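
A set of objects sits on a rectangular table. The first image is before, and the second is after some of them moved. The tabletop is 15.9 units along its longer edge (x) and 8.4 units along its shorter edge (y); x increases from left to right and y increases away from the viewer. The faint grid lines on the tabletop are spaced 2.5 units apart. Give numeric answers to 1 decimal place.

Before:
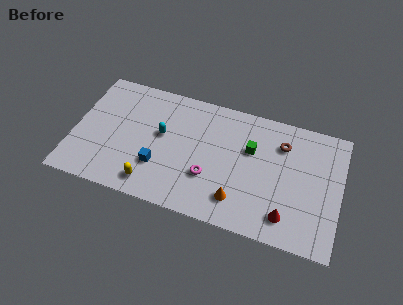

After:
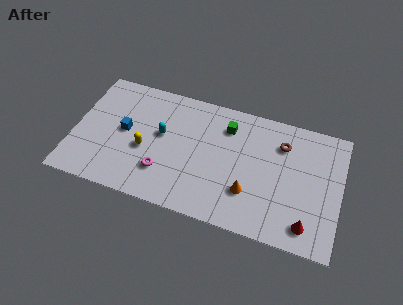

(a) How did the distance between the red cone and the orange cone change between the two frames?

+0.8

The distance was about 2.9 in the first image and 3.7 in the second, so they moved 0.8 units further apart.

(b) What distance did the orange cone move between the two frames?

0.9

From (10.0, 1.8) to (10.6, 2.5), the orange cone covered √(0.6² + 0.7²) ≈ 0.9 units.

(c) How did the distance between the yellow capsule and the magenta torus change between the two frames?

-1.9

They were about 3.6 units apart before and 1.7 after — 1.9 units closer together.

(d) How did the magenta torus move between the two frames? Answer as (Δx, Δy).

(-2.7, -0.5)

From the two frames, the magenta torus sits at roughly (8.2, 2.8) before and (5.5, 2.3) after.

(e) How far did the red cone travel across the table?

1.2

The red cone moved from about (12.9, 1.6) to (14.1, 1.4), a distance of √(1.2² + 0.2²) ≈ 1.2.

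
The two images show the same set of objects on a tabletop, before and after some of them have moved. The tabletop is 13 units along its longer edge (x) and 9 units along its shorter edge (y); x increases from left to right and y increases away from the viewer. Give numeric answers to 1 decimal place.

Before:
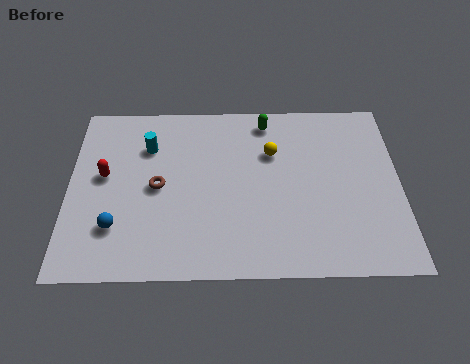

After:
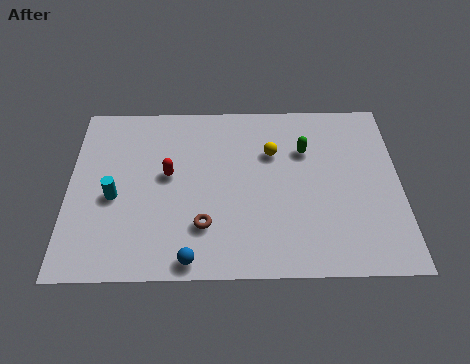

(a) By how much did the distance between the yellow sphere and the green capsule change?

-0.4

The distance was about 1.7 in the first image and 1.3 in the second, so they moved 0.4 units closer together.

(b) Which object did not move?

the yellow sphere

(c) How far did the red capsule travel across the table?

2.5

The red capsule was near (1.4, 5.0) before and (3.9, 5.0) after, so it travelled √(2.5² + 0.0²) ≈ 2.5 units.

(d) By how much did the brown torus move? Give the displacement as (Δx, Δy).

(1.8, -2.0)

The brown torus started near (3.5, 4.4) and ended near (5.3, 2.4).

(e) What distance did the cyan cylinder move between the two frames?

2.9

From (3.1, 6.5) to (1.8, 3.9), the cyan cylinder covered √(1.3² + 2.6²) ≈ 2.9 units.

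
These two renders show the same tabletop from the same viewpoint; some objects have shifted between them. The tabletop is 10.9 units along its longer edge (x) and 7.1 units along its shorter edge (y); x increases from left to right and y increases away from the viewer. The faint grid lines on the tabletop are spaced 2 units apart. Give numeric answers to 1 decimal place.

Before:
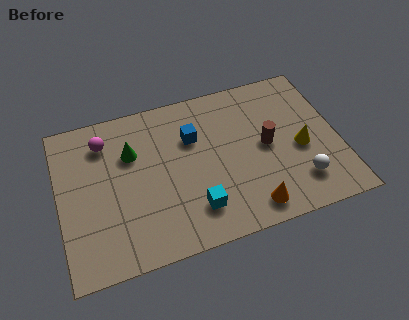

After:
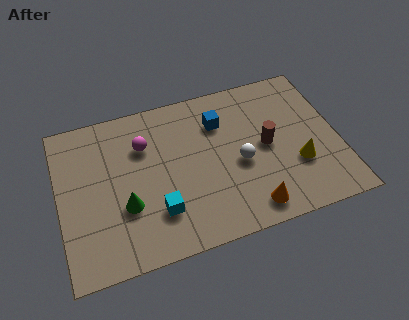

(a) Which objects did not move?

the orange cone and the brown cylinder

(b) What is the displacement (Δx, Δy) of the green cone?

(-0.4, -2.3)

The green cone started near (2.9, 4.8) and ended near (2.5, 2.5).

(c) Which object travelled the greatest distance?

the white sphere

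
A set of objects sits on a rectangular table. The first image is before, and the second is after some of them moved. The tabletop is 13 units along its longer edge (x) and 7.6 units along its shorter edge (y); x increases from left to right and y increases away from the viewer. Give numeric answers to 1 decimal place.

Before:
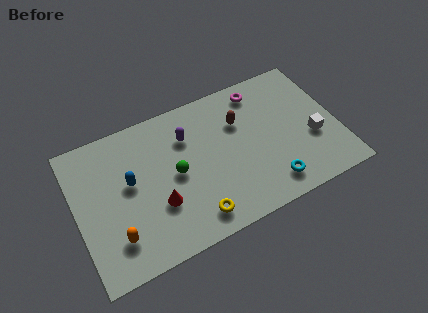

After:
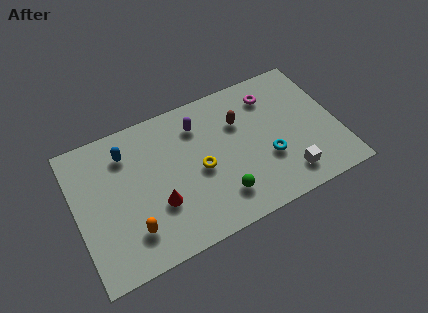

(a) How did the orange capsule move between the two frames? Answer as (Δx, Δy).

(0.8, 0.0)

The orange capsule started near (1.7, 1.8) and ended near (2.5, 1.8).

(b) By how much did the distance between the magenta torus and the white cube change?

+0.4

The distance was about 4.2 in the first image and 4.6 in the second, so they moved 0.4 units further apart.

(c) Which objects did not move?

the red cone and the brown capsule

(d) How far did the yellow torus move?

2.4

The yellow torus moved from about (5.5, 1.2) to (6.1, 3.5), a distance of √(0.6² + 2.3²) ≈ 2.4.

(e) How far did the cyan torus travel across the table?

1.4

From (9.3, 1.3) to (9.4, 2.7), the cyan torus covered √(0.1² + 1.4²) ≈ 1.4 units.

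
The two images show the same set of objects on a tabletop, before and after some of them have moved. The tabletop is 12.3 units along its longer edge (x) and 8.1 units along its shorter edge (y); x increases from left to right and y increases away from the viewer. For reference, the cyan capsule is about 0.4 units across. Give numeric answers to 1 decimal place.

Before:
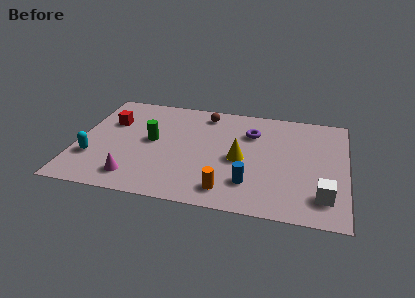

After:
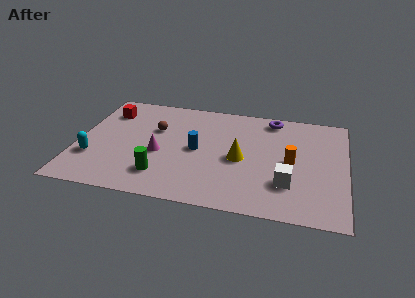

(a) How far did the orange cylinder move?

3.8

From (7.0, 1.3) to (9.8, 3.9), the orange cylinder covered √(2.8² + 2.6²) ≈ 3.8 units.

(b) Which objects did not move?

the yellow cone and the cyan capsule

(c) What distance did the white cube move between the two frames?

1.7

The white cube moved from about (11.3, 1.7) to (9.7, 2.3), a distance of √(1.6² + 0.6²) ≈ 1.7.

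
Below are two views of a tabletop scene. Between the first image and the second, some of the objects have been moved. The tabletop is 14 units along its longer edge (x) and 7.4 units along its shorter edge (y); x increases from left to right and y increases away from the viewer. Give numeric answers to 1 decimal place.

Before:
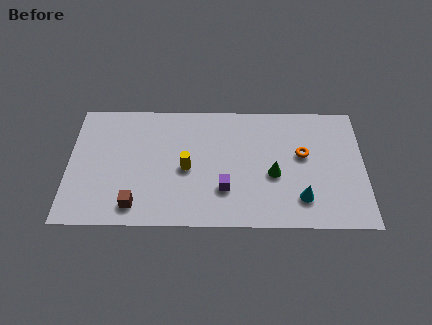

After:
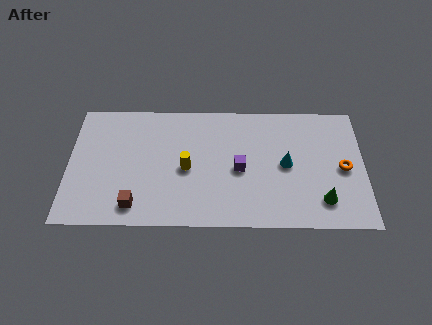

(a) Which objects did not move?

the brown cube and the yellow cylinder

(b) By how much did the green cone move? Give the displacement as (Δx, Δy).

(2.3, -1.5)

The green cone was at about (9.7, 3.1) and moved to about (12.0, 1.6).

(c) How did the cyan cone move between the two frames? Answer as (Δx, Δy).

(-0.7, 2.0)

The cyan cone was at about (11.0, 1.7) and moved to about (10.3, 3.7).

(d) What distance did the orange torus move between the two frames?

2.1

From (11.1, 4.3) to (13.0, 3.5), the orange torus covered √(1.9² + 0.8²) ≈ 2.1 units.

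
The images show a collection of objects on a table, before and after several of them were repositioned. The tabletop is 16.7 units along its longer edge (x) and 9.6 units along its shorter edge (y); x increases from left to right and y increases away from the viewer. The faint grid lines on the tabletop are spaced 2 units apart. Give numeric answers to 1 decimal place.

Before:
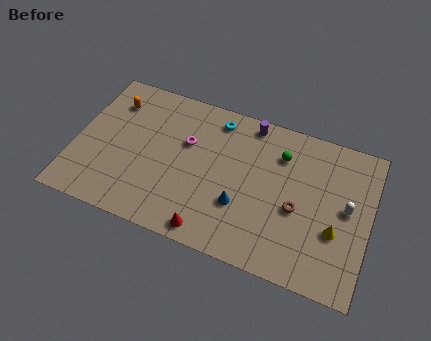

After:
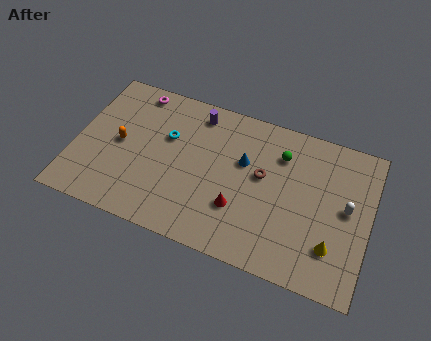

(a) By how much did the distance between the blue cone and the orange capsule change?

-1.8

They were about 8.9 units apart before and 7.1 after — 1.8 units closer together.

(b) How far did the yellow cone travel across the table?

1.0

The yellow cone moved from about (14.9, 3.5) to (14.8, 2.5), a distance of √(0.1² + 1.0²) ≈ 1.0.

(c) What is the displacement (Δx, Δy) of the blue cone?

(-0.1, 2.8)

The blue cone started near (9.6, 3.2) and ended near (9.5, 6.0).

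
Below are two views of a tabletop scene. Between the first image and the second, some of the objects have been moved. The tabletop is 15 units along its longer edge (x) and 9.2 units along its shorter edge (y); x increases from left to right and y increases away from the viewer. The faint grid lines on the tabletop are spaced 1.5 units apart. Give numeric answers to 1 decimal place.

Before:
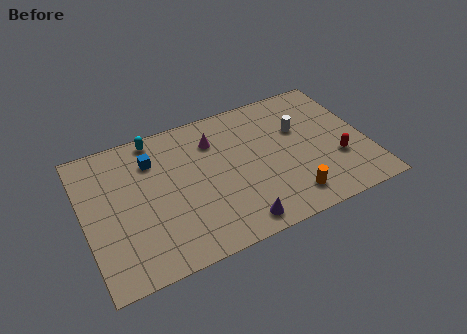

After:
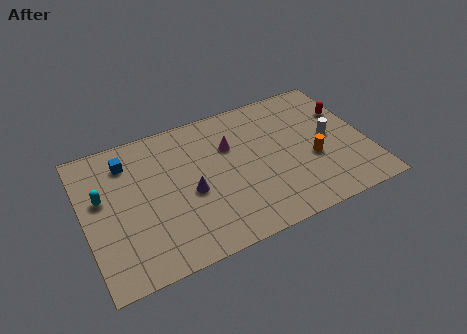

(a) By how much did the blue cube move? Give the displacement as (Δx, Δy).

(-1.3, 0.4)

The blue cube started near (3.8, 6.9) and ended near (2.5, 7.3).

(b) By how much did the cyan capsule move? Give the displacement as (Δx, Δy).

(-3.1, -2.8)

From the two frames, the cyan capsule sits at roughly (4.1, 8.3) before and (1.0, 5.5) after.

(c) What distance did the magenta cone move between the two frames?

1.1

From (7.1, 6.9) to (7.9, 6.2), the magenta cone covered √(0.8² + 0.7²) ≈ 1.1 units.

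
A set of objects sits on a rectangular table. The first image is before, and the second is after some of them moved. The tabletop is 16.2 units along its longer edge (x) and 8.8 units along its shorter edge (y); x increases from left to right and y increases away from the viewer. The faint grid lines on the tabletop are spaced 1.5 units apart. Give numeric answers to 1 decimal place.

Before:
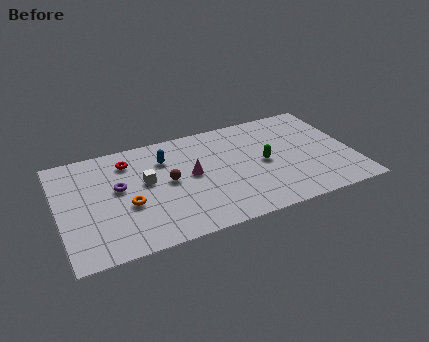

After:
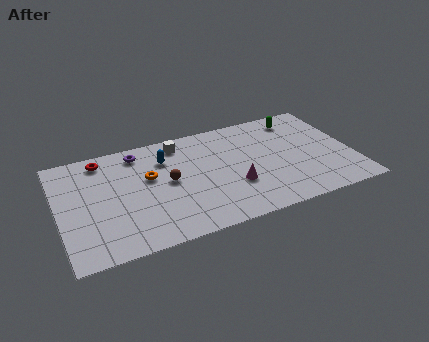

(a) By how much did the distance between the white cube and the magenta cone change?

+2.7

They were about 2.5 units apart before and 5.2 after — 2.7 units further apart.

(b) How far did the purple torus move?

2.8

From (3.3, 5.0) to (4.6, 7.5), the purple torus covered √(1.3² + 2.5²) ≈ 2.8 units.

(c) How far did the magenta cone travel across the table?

2.8

From (7.3, 4.7) to (9.5, 3.0), the magenta cone covered √(2.2² + 1.7²) ≈ 2.8 units.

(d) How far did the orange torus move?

2.2

From (3.7, 3.5) to (5.0, 5.3), the orange torus covered √(1.3² + 1.8²) ≈ 2.2 units.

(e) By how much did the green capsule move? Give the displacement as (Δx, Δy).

(2.3, 3.1)

From the two frames, the green capsule sits at roughly (11.3, 4.3) before and (13.6, 7.4) after.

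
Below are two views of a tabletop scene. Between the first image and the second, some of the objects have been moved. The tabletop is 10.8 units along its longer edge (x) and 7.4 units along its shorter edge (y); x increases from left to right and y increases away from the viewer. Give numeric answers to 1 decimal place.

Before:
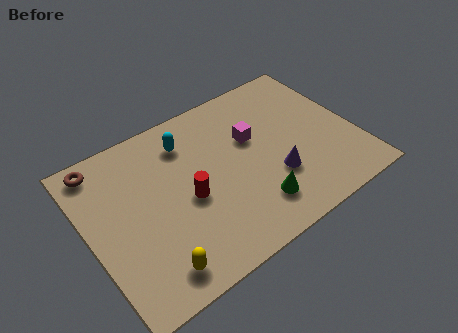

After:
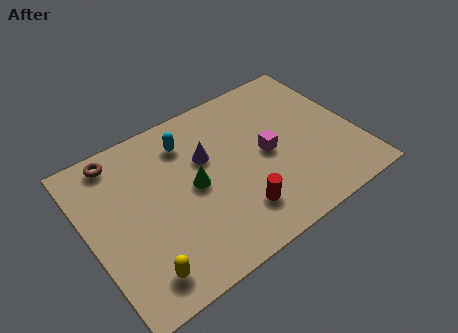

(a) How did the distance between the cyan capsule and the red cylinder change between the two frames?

+1.8

The distance was about 2.5 in the first image and 4.3 in the second, so they moved 1.8 units further apart.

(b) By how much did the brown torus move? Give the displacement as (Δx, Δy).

(0.7, 0.0)

The brown torus started near (0.9, 6.5) and ended near (1.6, 6.5).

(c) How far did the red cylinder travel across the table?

2.3

From (3.9, 3.3) to (5.6, 1.7), the red cylinder covered √(1.7² + 1.6²) ≈ 2.3 units.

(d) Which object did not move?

the cyan capsule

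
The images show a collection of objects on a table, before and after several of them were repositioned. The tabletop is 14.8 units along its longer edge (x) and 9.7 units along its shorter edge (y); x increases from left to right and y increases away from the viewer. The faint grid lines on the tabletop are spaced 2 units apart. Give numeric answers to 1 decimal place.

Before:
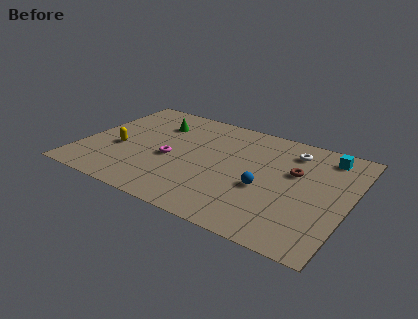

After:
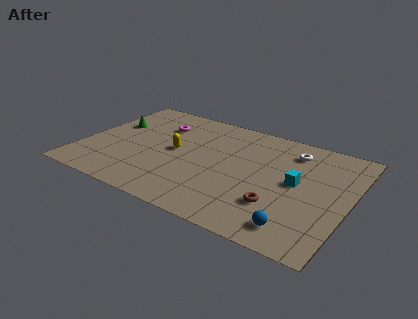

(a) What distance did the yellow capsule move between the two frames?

3.2

From (2.1, 3.9) to (5.1, 5.0), the yellow capsule covered √(3.0² + 1.1²) ≈ 3.2 units.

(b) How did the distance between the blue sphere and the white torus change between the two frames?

+2.4

The distance was about 4.0 in the first image and 6.4 in the second, so they moved 2.4 units further apart.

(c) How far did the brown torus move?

3.2

The brown torus was near (11.7, 6.0) before and (11.2, 2.8) after, so it travelled √(0.5² + 3.2²) ≈ 3.2 units.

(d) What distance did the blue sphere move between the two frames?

3.2

The blue sphere was near (10.3, 3.9) before and (12.4, 1.5) after, so it travelled √(2.1² + 2.4²) ≈ 3.2 units.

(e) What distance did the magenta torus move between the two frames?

3.1

The magenta torus moved from about (5.0, 4.2) to (3.8, 7.1), a distance of √(1.2² + 2.9²) ≈ 3.1.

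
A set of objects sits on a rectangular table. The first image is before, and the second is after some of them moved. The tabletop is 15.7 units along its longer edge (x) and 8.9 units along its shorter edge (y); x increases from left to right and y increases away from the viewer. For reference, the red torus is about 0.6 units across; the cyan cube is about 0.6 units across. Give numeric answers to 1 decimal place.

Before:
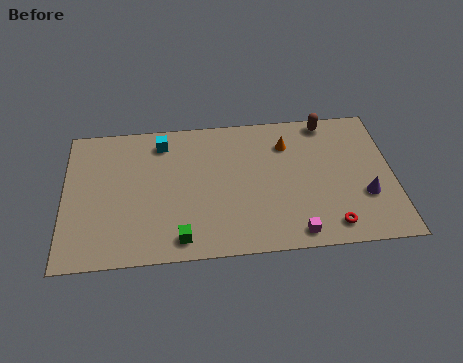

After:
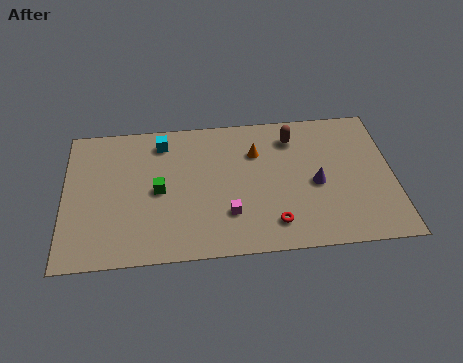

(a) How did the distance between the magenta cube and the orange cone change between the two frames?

-1.7

The distance was about 5.7 in the first image and 4.0 in the second, so they moved 1.7 units closer together.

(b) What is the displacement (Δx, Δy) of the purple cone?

(-2.3, 1.0)

The purple cone was at about (14.3, 3.0) and moved to about (12.0, 4.0).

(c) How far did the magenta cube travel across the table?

3.4

From (10.9, 1.0) to (7.8, 2.5), the magenta cube covered √(3.1² + 1.5²) ≈ 3.4 units.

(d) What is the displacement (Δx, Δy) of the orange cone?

(-1.5, -0.4)

The orange cone was at about (10.7, 6.7) and moved to about (9.2, 6.3).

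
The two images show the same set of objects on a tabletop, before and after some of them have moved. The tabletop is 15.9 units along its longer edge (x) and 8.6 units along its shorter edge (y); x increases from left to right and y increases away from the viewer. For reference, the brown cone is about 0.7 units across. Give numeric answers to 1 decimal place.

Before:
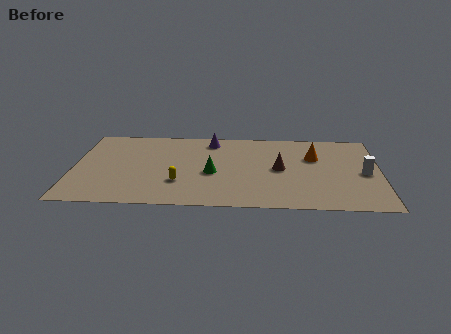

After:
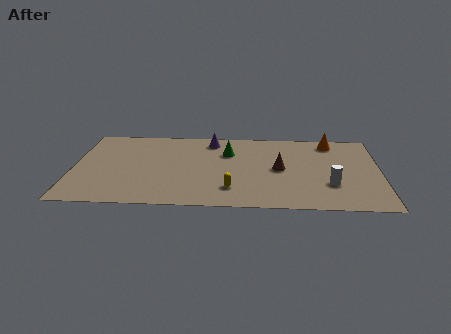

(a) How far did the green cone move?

2.4

The green cone moved from about (7.2, 3.7) to (8.0, 6.0), a distance of √(0.8² + 2.3²) ≈ 2.4.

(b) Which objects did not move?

the brown cone and the purple cone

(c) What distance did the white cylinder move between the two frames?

2.2

From (15.1, 4.0) to (13.3, 2.7), the white cylinder covered √(1.8² + 1.3²) ≈ 2.2 units.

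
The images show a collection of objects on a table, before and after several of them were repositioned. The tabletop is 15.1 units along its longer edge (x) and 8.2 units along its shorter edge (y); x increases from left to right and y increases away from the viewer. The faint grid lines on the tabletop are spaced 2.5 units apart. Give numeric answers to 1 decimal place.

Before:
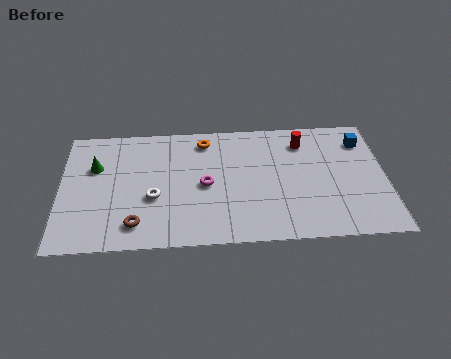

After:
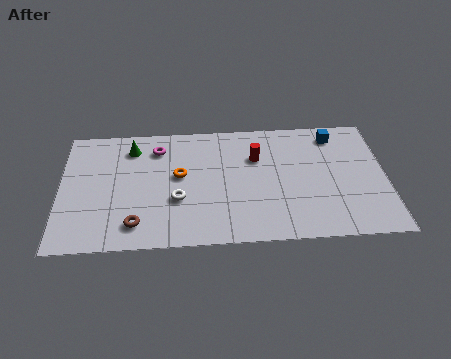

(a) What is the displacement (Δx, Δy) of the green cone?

(1.7, 1.2)

The green cone was at about (1.6, 5.4) and moved to about (3.3, 6.6).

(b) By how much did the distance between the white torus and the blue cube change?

-1.9

The distance was about 10.3 in the first image and 8.4 in the second, so they moved 1.9 units closer together.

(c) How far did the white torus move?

1.1

The white torus was near (4.3, 3.2) before and (5.4, 3.0) after, so it travelled √(1.1² + 0.2²) ≈ 1.1 units.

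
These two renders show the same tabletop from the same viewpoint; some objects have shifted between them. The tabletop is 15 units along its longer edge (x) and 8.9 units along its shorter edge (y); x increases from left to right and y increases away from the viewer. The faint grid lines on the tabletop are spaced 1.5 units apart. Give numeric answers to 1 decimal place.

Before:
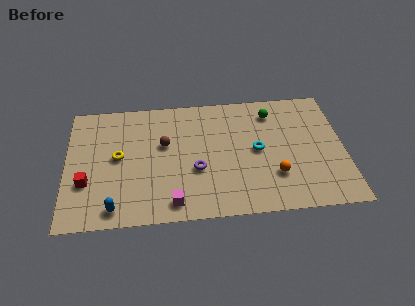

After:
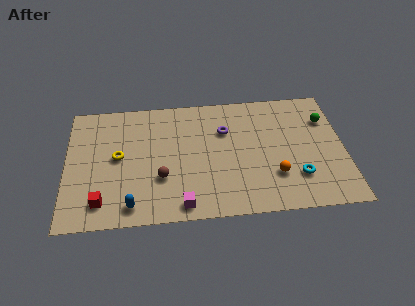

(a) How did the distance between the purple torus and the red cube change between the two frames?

+2.2

The distance was about 5.9 in the first image and 8.1 in the second, so they moved 2.2 units further apart.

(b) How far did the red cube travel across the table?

1.6

The red cube moved from about (1.1, 3.0) to (1.9, 1.6), a distance of √(0.8² + 1.4²) ≈ 1.6.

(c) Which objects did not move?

the yellow torus and the orange sphere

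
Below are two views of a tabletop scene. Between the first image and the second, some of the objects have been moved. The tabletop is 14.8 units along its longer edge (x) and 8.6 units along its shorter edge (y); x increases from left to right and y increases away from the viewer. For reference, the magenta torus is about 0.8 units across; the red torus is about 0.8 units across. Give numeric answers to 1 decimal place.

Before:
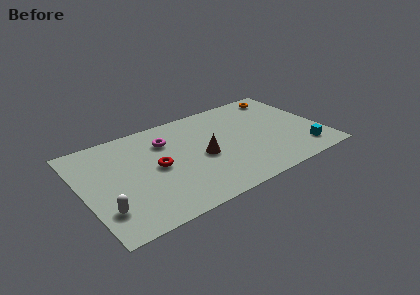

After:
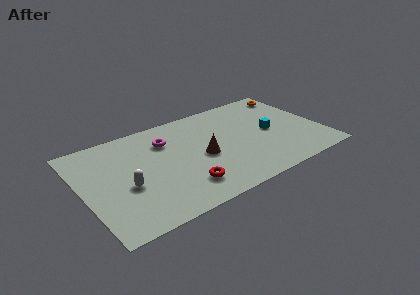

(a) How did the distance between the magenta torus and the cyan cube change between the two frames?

-2.6

They were about 9.2 units apart before and 6.6 after — 2.6 units closer together.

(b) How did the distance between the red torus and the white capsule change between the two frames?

-0.4

The distance was about 4.1 in the first image and 3.7 in the second, so they moved 0.4 units closer together.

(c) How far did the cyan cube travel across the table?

3.1

The cyan cube was near (13.3, 1.6) before and (11.7, 4.2) after, so it travelled √(1.6² + 2.6²) ≈ 3.1 units.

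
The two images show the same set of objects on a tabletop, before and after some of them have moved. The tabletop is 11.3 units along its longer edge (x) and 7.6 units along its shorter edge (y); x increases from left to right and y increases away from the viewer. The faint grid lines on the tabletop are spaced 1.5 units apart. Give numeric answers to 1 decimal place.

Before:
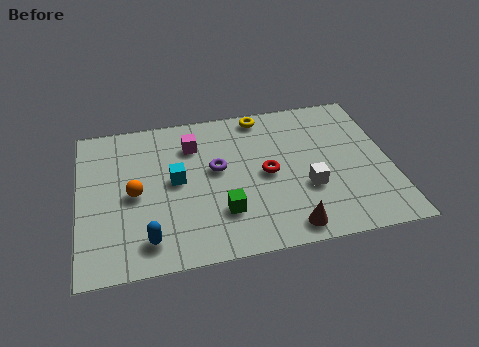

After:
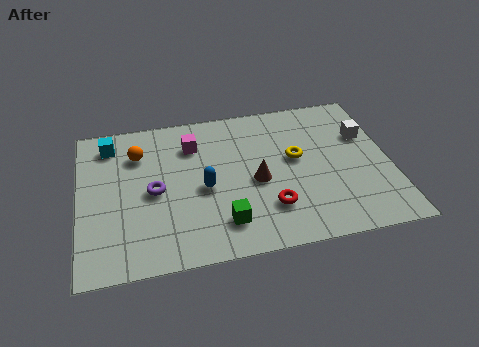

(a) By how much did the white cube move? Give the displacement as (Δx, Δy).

(2.3, 2.3)

The white cube was at about (8.2, 2.7) and moved to about (10.5, 5.0).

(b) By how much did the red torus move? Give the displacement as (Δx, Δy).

(0.0, -1.7)

The red torus was at about (6.8, 3.7) and moved to about (6.8, 2.0).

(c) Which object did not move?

the magenta cube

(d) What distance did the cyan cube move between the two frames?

3.3

From (3.5, 4.0) to (1.2, 6.3), the cyan cube covered √(2.3² + 2.3²) ≈ 3.3 units.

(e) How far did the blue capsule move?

3.0

The blue capsule moved from about (2.4, 1.3) to (4.5, 3.4), a distance of √(2.1² + 2.1²) ≈ 3.0.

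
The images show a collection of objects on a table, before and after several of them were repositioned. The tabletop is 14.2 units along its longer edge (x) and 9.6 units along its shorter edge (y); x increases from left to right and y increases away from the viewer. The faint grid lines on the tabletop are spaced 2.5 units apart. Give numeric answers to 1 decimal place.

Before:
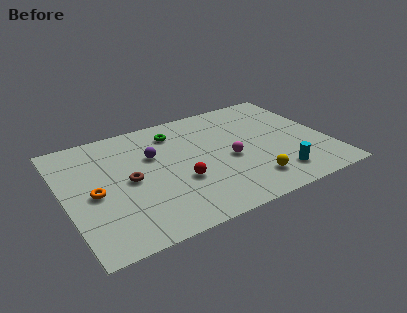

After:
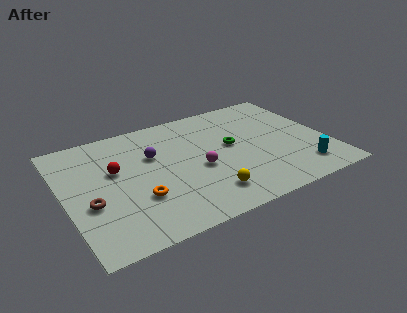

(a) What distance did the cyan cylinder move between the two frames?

1.4

The cyan cylinder was near (11.0, 1.8) before and (12.4, 1.8) after, so it travelled √(1.4² + 0.0²) ≈ 1.4 units.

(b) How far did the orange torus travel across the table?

2.6

The orange torus moved from about (1.5, 4.4) to (3.7, 3.1), a distance of √(2.2² + 1.3²) ≈ 2.6.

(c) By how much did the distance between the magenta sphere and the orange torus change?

-3.8

Before: roughly 7.3 units apart; after: 3.5. That's 3.8 units closer together.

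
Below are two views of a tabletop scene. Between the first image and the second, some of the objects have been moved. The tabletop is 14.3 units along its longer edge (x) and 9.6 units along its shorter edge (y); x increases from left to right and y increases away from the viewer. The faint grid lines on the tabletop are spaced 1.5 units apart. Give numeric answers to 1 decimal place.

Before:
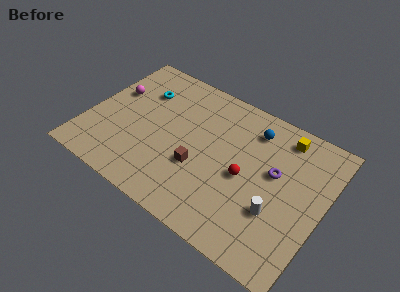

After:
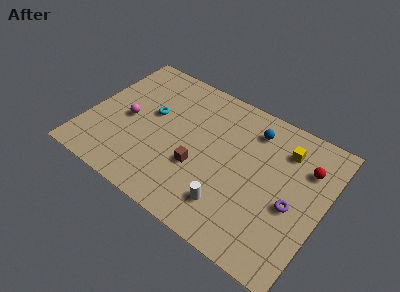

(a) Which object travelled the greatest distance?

the red sphere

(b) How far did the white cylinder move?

2.8

From (11.8, 3.2) to (9.2, 2.1), the white cylinder covered √(2.6² + 1.1²) ≈ 2.8 units.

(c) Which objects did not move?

the brown cube and the blue sphere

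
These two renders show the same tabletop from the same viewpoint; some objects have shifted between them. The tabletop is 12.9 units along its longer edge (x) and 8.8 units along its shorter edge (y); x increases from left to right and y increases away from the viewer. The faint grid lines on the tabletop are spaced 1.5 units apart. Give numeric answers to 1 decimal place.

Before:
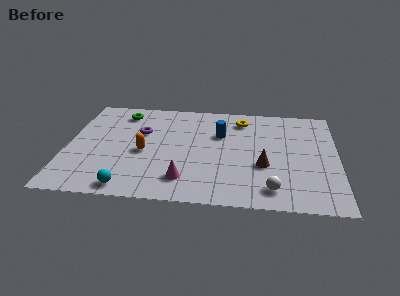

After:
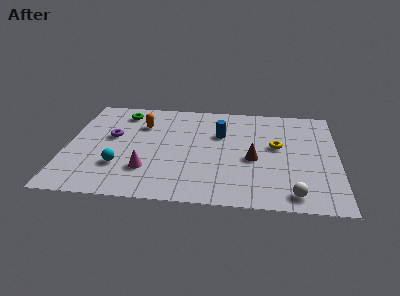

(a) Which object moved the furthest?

the yellow torus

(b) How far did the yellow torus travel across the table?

2.8

The yellow torus was near (8.3, 7.2) before and (10.0, 5.0) after, so it travelled √(1.7² + 2.2²) ≈ 2.8 units.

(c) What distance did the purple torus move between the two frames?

1.5

The purple torus was near (3.5, 5.6) before and (2.1, 5.1) after, so it travelled √(1.4² + 0.5²) ≈ 1.5 units.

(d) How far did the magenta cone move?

1.9

The magenta cone was near (5.7, 1.8) before and (3.9, 2.4) after, so it travelled √(1.8² + 0.6²) ≈ 1.9 units.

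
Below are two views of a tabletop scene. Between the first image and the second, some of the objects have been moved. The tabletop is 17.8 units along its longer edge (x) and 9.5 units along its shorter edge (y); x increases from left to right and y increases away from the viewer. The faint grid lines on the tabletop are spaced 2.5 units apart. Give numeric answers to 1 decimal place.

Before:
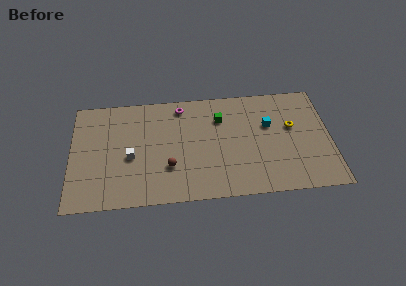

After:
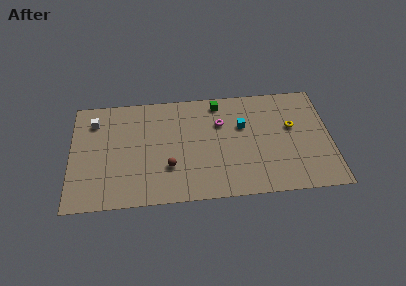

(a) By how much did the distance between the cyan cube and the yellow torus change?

+1.8

They were about 1.6 units apart before and 3.4 after — 1.8 units further apart.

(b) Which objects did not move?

the brown sphere and the yellow torus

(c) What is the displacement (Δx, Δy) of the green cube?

(-0.1, 1.4)

The green cube was at about (10.3, 6.9) and moved to about (10.2, 8.3).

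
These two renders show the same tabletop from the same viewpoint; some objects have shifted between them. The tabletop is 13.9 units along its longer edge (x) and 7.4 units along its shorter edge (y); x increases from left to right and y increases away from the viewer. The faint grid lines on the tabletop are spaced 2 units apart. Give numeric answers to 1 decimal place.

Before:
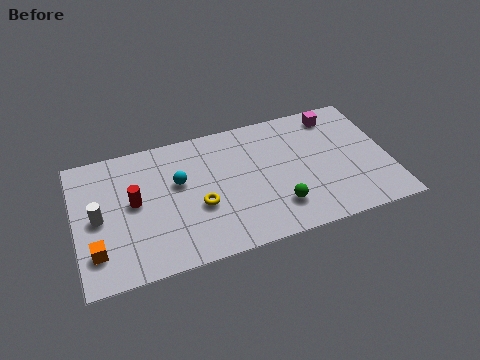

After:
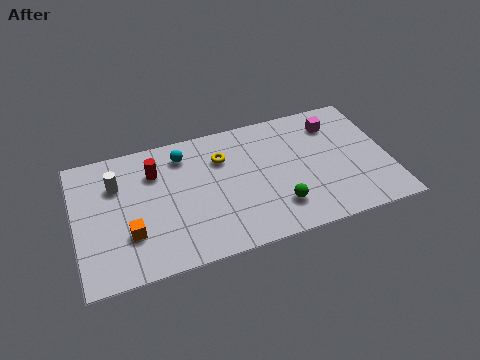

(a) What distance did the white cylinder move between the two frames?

1.8

The white cylinder was near (1.0, 3.6) before and (1.9, 5.2) after, so it travelled √(0.9² + 1.6²) ≈ 1.8 units.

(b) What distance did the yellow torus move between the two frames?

2.7

From (5.4, 2.9) to (6.6, 5.3), the yellow torus covered √(1.2² + 2.4²) ≈ 2.7 units.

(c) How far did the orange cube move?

1.6

From (0.8, 1.8) to (2.3, 2.3), the orange cube covered √(1.5² + 0.5²) ≈ 1.6 units.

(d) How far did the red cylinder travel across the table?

1.7

The red cylinder moved from about (2.6, 4.0) to (3.6, 5.4), a distance of √(1.0² + 1.4²) ≈ 1.7.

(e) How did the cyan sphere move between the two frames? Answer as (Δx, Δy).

(0.3, 1.5)

From the two frames, the cyan sphere sits at roughly (4.6, 4.5) before and (4.9, 6.0) after.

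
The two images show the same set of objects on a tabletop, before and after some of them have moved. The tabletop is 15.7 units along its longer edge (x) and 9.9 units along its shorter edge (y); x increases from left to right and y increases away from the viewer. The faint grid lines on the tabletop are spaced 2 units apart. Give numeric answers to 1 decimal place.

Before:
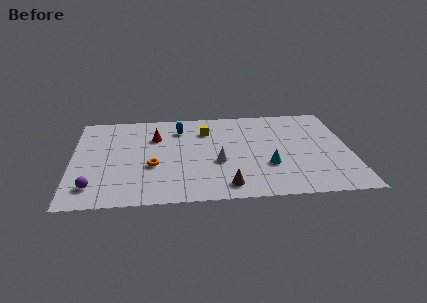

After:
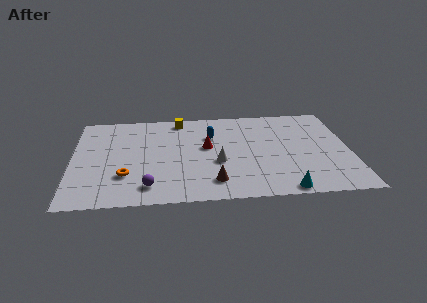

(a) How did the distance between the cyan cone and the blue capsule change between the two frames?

+0.6

Before: roughly 6.6 units apart; after: 7.2. That's 0.6 units further apart.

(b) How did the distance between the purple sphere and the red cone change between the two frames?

-1.0

Before: roughly 6.1 units apart; after: 5.1. That's 1.0 units closer together.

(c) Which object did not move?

the white cone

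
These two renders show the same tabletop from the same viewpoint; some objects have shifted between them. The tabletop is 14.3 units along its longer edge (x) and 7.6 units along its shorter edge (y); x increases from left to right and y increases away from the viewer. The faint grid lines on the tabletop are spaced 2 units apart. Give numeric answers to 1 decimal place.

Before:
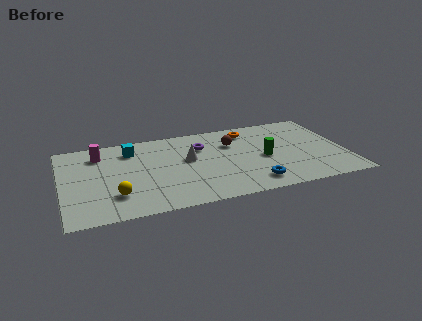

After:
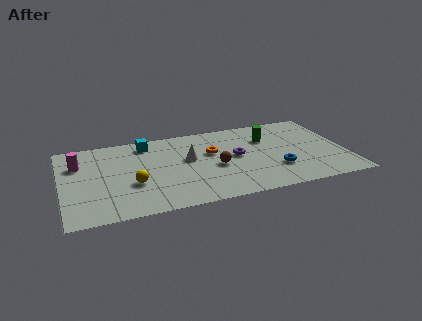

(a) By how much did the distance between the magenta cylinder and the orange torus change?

-0.9

They were about 7.6 units apart before and 6.7 after — 0.9 units closer together.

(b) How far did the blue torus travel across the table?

1.6

From (9.4, 1.3) to (10.7, 2.3), the blue torus covered √(1.3² + 1.0²) ≈ 1.6 units.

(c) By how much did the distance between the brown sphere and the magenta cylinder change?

+0.4

Before: roughly 6.7 units apart; after: 7.1. That's 0.4 units further apart.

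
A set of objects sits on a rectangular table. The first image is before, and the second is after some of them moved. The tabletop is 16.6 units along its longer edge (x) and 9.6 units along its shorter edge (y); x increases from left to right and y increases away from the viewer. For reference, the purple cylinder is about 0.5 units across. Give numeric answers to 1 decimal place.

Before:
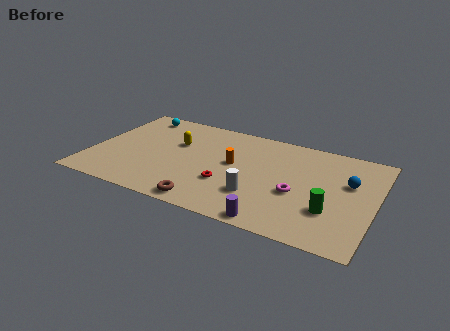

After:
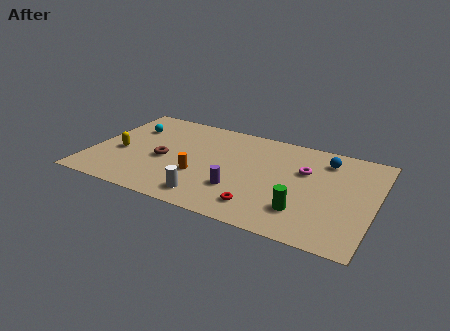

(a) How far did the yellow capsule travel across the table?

3.7

From (4.8, 6.1) to (1.7, 4.0), the yellow capsule covered √(3.1² + 2.1²) ≈ 3.7 units.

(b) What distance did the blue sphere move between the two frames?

2.3

The blue sphere moved from about (15.0, 6.0) to (13.5, 7.7), a distance of √(1.5² + 1.7²) ≈ 2.3.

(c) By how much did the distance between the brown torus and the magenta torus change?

+2.6

They were about 5.7 units apart before and 8.3 after — 2.6 units further apart.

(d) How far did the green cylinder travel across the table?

1.6

The green cylinder moved from about (14.2, 3.0) to (12.7, 2.4), a distance of √(1.5² + 0.6²) ≈ 1.6.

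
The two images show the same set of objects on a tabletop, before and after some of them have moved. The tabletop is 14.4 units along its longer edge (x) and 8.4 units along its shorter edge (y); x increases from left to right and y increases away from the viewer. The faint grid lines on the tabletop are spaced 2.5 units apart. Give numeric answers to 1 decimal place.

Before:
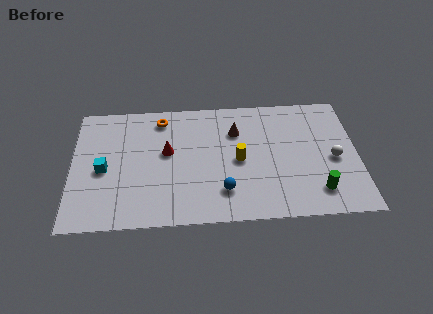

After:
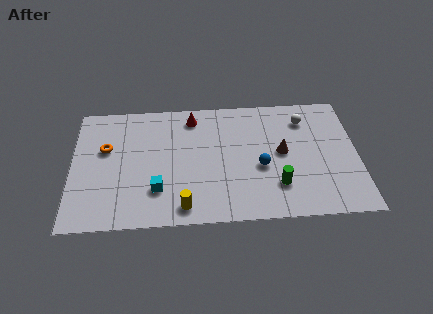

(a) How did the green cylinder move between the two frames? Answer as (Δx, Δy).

(-2.0, 0.5)

From the two frames, the green cylinder sits at roughly (12.3, 1.7) before and (10.3, 2.2) after.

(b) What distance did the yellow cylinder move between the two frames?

4.0

The yellow cylinder moved from about (8.4, 4.0) to (5.6, 1.1), a distance of √(2.8² + 2.9²) ≈ 4.0.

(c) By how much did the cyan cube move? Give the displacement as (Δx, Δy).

(2.7, -1.5)

The cyan cube was at about (1.6, 3.8) and moved to about (4.3, 2.3).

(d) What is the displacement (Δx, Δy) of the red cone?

(1.3, 2.3)

The red cone was at about (4.8, 4.8) and moved to about (6.1, 7.1).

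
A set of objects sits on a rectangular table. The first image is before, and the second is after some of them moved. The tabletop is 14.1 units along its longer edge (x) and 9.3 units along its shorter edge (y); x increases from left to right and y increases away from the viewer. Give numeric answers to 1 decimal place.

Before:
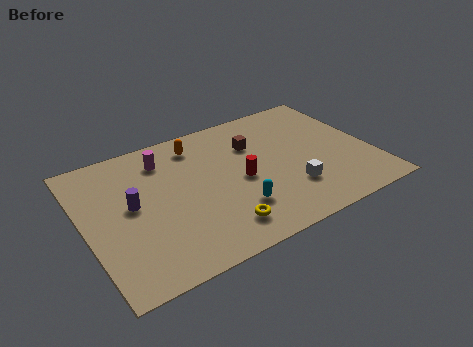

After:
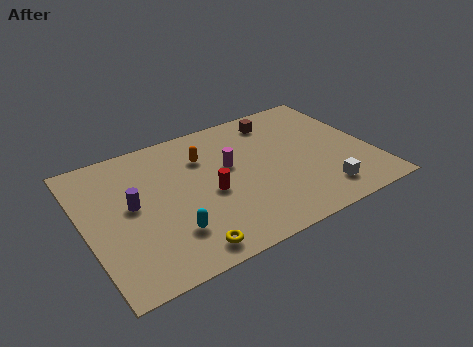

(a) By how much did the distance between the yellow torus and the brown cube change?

+3.4

The distance was about 5.4 in the first image and 8.8 in the second, so they moved 3.4 units further apart.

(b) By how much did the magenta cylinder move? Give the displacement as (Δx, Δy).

(3.0, -1.9)

The magenta cylinder was at about (4.2, 7.4) and moved to about (7.2, 5.5).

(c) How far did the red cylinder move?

1.6

The red cylinder moved from about (7.6, 4.3) to (6.0, 4.1), a distance of √(1.6² + 0.2²) ≈ 1.6.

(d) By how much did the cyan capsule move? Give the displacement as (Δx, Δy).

(-3.2, -0.1)

The cyan capsule was at about (7.0, 2.5) and moved to about (3.8, 2.4).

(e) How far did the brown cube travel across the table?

1.9

The brown cube moved from about (8.6, 6.5) to (10.0, 7.8), a distance of √(1.4² + 1.3²) ≈ 1.9.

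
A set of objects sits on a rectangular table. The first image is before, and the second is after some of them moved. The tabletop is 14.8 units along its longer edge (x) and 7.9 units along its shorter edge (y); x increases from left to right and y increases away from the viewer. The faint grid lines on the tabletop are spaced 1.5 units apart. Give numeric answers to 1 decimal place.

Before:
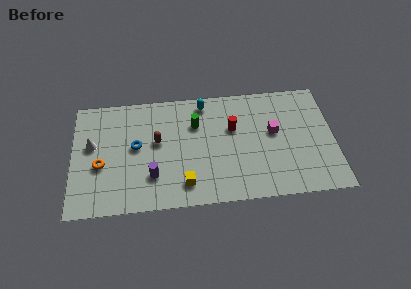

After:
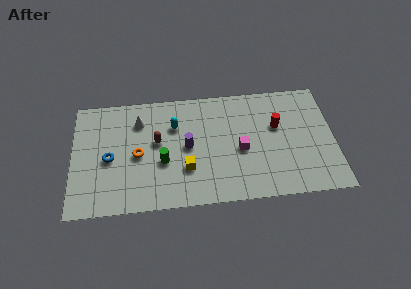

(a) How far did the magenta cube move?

2.1

The magenta cube moved from about (11.4, 4.5) to (9.5, 3.5), a distance of √(1.9² + 1.0²) ≈ 2.1.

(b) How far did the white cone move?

3.0

The white cone moved from about (1.1, 4.6) to (3.8, 6.0), a distance of √(2.7² + 1.4²) ≈ 3.0.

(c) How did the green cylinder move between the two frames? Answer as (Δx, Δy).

(-1.9, -2.4)

The green cylinder was at about (7.0, 5.5) and moved to about (5.1, 3.1).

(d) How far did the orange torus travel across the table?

2.2

The orange torus moved from about (1.6, 3.2) to (3.7, 3.7), a distance of √(2.1² + 0.5²) ≈ 2.2.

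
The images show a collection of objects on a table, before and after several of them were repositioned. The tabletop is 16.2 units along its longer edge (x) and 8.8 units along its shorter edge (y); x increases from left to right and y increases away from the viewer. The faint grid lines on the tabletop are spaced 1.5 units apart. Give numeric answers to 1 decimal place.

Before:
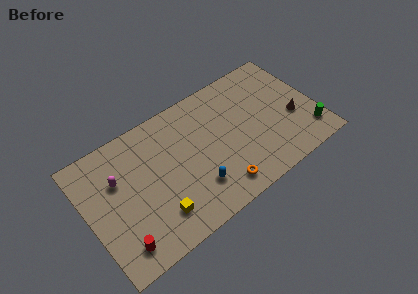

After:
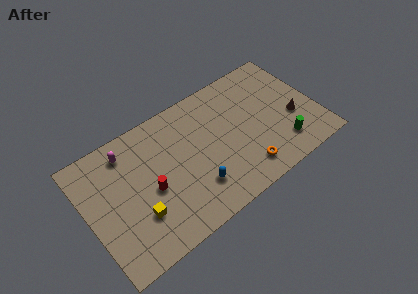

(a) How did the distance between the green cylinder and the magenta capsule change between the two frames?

-2.1

They were about 13.6 units apart before and 11.5 after — 2.1 units closer together.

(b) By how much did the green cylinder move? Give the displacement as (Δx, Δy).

(-1.9, 0.1)

From the two frames, the green cylinder sits at roughly (15.3, 1.8) before and (13.4, 1.9) after.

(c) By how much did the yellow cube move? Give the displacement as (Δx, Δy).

(-1.2, 0.7)

From the two frames, the yellow cube sits at roughly (4.4, 2.0) before and (3.2, 2.7) after.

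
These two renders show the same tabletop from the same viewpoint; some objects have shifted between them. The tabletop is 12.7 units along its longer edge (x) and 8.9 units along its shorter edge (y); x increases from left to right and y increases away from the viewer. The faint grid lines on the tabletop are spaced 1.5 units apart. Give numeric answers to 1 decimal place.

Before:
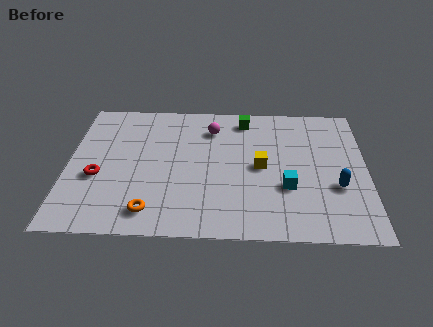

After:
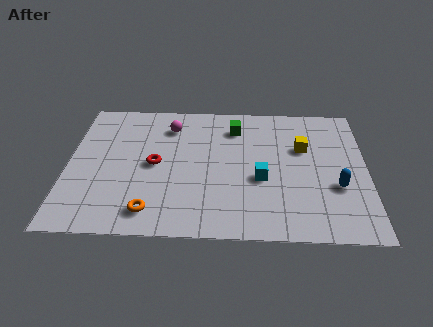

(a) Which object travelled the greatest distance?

the red torus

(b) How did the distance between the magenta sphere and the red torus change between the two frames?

-3.2

They were about 5.9 units apart before and 2.7 after — 3.2 units closer together.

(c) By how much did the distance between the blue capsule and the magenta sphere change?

+1.6

Before: roughly 6.5 units apart; after: 8.1. That's 1.6 units further apart.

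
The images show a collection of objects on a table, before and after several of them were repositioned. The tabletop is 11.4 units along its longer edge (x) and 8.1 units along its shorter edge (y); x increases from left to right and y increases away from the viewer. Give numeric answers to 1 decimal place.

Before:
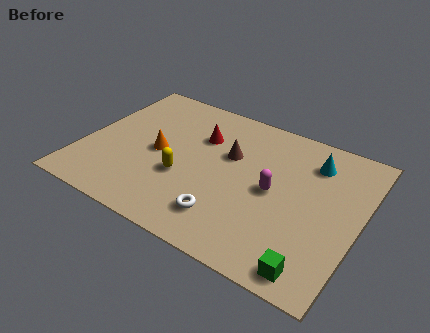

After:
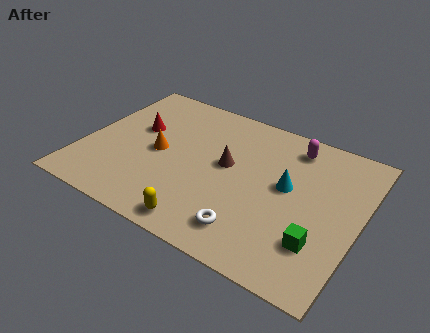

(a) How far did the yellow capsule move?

2.4

The yellow capsule was near (4.3, 3.0) before and (5.5, 0.9) after, so it travelled √(1.2² + 2.1²) ≈ 2.4 units.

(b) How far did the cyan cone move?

2.0

The cyan cone was near (9.2, 6.3) before and (8.4, 4.5) after, so it travelled √(0.8² + 1.8²) ≈ 2.0 units.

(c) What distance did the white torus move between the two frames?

1.0

The white torus was near (6.3, 1.7) before and (7.3, 1.5) after, so it travelled √(1.0² + 0.2²) ≈ 1.0 units.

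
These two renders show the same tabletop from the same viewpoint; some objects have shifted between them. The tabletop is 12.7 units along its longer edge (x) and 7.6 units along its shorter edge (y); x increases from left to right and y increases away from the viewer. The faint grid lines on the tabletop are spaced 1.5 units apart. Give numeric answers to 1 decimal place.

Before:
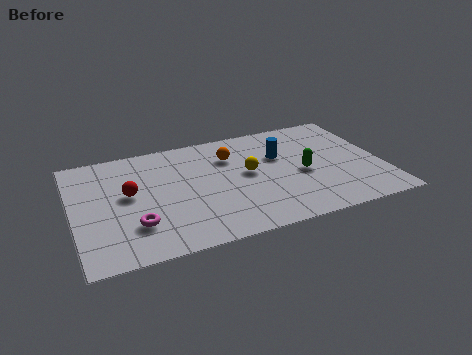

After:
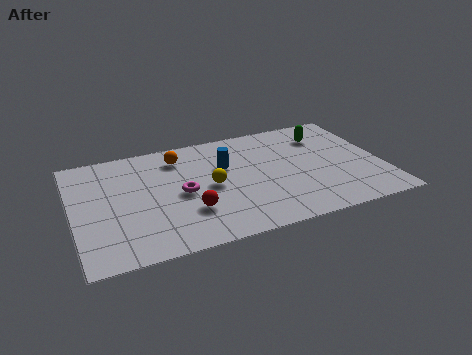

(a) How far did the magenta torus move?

2.5

From (2.4, 2.1) to (4.4, 3.6), the magenta torus covered √(2.0² + 1.5²) ≈ 2.5 units.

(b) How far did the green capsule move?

2.7

From (9.4, 3.4) to (10.6, 5.8), the green capsule covered √(1.2² + 2.4²) ≈ 2.7 units.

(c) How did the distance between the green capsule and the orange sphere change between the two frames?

+2.6

They were about 3.5 units apart before and 6.1 after — 2.6 units further apart.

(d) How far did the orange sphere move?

2.2

The orange sphere moved from about (6.6, 5.5) to (4.5, 6.1), a distance of √(2.1² + 0.6²) ≈ 2.2.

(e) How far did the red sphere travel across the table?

3.0

From (2.3, 4.2) to (4.6, 2.3), the red sphere covered √(2.3² + 1.9²) ≈ 3.0 units.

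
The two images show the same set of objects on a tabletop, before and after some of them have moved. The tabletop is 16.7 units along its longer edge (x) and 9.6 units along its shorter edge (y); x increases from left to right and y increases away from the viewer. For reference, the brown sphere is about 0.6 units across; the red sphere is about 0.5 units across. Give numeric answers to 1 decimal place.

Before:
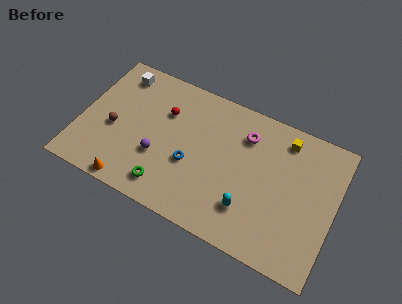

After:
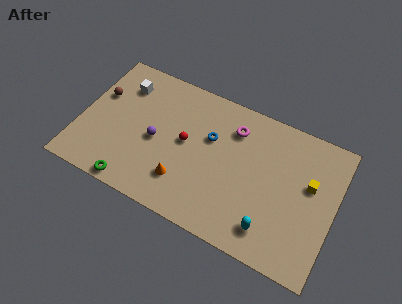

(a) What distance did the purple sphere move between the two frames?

1.0

From (5.3, 3.4) to (5.0, 4.4), the purple sphere covered √(0.3² + 1.0²) ≈ 1.0 units.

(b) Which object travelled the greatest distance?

the orange cone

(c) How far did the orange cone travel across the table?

3.7

From (3.8, 0.8) to (7.1, 2.4), the orange cone covered √(3.3² + 1.6²) ≈ 3.7 units.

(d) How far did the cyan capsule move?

1.7

From (11.4, 2.5) to (12.9, 1.8), the cyan capsule covered √(1.5² + 0.7²) ≈ 1.7 units.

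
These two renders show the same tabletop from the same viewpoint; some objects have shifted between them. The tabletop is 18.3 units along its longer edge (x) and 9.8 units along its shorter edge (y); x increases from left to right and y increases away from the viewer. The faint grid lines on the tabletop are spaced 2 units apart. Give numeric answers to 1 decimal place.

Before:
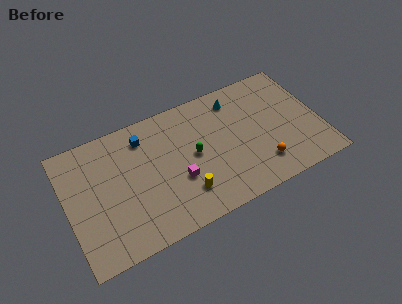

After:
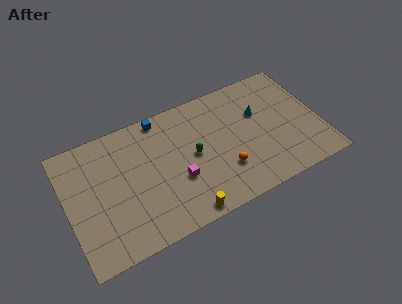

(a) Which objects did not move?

the magenta cube and the green capsule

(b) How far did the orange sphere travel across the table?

2.7

The orange sphere moved from about (13.7, 2.2) to (11.1, 2.9), a distance of √(2.6² + 0.7²) ≈ 2.7.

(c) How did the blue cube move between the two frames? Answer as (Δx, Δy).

(1.4, 1.0)

From the two frames, the blue cube sits at roughly (5.8, 7.9) before and (7.2, 8.9) after.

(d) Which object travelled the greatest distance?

the orange sphere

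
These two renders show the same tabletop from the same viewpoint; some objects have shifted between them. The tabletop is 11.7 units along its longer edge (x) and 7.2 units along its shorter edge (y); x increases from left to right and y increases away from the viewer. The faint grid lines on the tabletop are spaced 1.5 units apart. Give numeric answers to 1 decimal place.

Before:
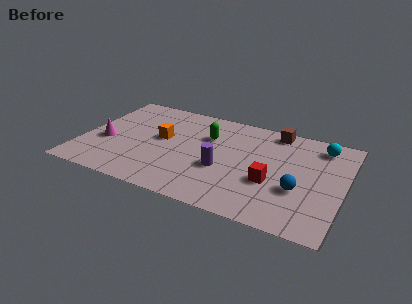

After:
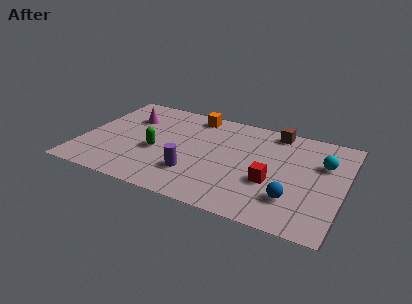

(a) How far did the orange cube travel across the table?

2.6

From (3.5, 4.0) to (4.7, 6.3), the orange cube covered √(1.2² + 2.3²) ≈ 2.6 units.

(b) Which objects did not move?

the brown cube and the red cube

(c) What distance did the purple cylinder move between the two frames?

1.4

The purple cylinder was near (6.4, 2.8) before and (5.2, 2.0) after, so it travelled √(1.2² + 0.8²) ≈ 1.4 units.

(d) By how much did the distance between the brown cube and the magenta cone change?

-1.5

Before: roughly 8.1 units apart; after: 6.6. That's 1.5 units closer together.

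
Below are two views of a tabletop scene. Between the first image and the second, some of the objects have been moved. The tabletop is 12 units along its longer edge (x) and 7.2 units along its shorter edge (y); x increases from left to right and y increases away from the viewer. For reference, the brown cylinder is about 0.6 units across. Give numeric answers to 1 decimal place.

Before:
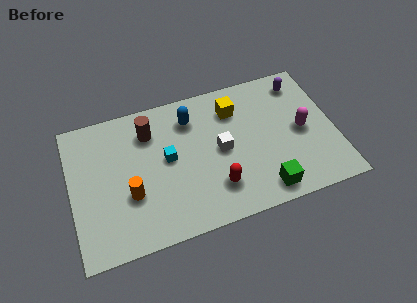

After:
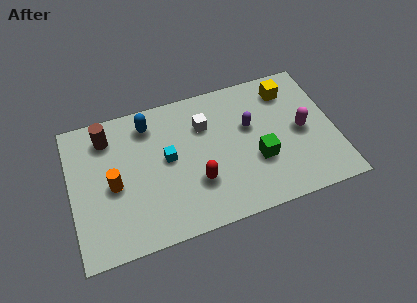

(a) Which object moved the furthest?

the purple capsule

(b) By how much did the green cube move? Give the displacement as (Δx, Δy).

(-0.1, 1.6)

The green cube was at about (8.5, 1.0) and moved to about (8.4, 2.6).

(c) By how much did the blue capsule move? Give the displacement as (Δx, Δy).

(-1.9, 0.3)

From the two frames, the blue capsule sits at roughly (5.6, 5.6) before and (3.7, 5.9) after.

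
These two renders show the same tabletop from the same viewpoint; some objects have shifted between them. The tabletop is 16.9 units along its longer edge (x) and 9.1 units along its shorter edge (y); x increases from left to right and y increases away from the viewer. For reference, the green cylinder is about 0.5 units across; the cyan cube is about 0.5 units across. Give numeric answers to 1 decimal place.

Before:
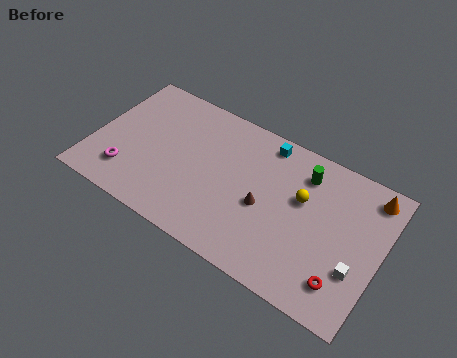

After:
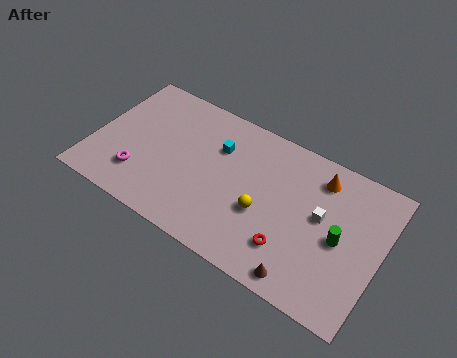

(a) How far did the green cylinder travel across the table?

3.8

From (12.1, 7.2) to (14.6, 4.3), the green cylinder covered √(2.5² + 2.9²) ≈ 3.8 units.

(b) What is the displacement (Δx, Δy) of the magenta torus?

(0.7, 0.2)

From the two frames, the magenta torus sits at roughly (2.3, 2.1) before and (3.0, 2.3) after.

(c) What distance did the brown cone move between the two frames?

4.1

From (10.2, 4.0) to (13.0, 1.0), the brown cone covered √(2.8² + 3.0²) ≈ 4.1 units.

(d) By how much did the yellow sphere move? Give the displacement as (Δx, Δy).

(-2.0, -2.0)

The yellow sphere started near (12.2, 5.6) and ended near (10.2, 3.6).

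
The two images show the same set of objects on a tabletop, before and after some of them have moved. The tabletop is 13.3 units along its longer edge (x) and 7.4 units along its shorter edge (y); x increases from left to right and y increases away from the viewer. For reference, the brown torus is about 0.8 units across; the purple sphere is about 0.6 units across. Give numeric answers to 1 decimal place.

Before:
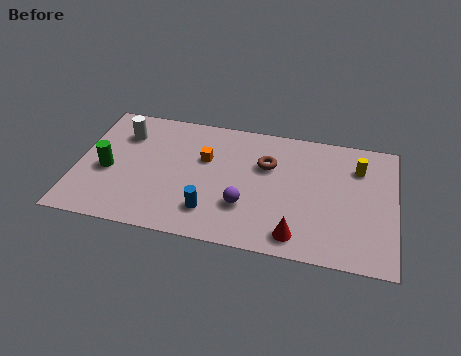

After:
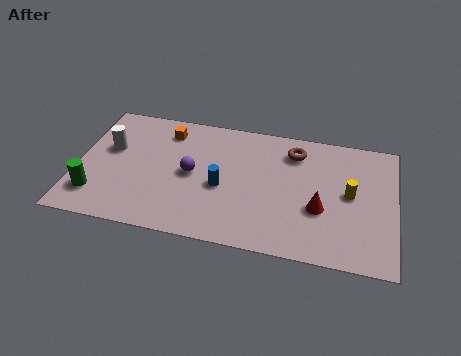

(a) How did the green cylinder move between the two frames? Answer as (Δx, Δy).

(-0.4, -1.5)

The green cylinder started near (1.3, 3.2) and ended near (0.9, 1.7).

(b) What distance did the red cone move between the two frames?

1.9

The red cone was near (9.3, 1.1) before and (10.2, 2.8) after, so it travelled √(0.9² + 1.7²) ≈ 1.9 units.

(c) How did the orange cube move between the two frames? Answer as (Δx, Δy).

(-1.7, 1.3)

The orange cube started near (5.3, 4.7) and ended near (3.6, 6.0).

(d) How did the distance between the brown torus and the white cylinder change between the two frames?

+1.7

Before: roughly 6.1 units apart; after: 7.8. That's 1.7 units further apart.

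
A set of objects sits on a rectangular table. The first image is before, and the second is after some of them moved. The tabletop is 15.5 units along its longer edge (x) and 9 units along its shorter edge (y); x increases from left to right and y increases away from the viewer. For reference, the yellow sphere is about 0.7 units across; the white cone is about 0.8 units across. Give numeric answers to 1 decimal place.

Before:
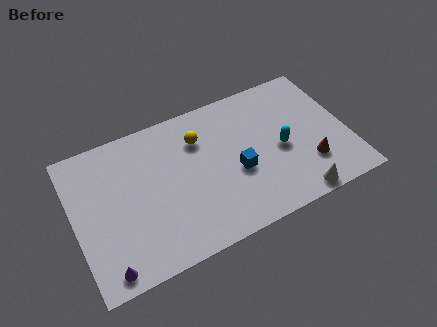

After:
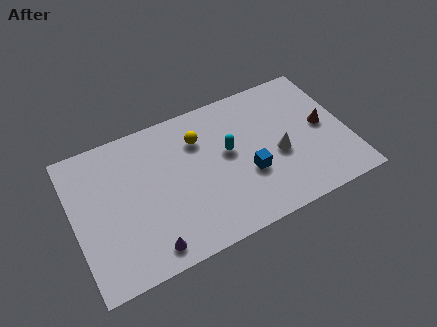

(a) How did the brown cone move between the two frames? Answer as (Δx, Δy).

(1.1, 2.1)

The brown cone started near (13.1, 2.5) and ended near (14.2, 4.6).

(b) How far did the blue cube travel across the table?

0.7

From (9.1, 3.7) to (9.7, 3.3), the blue cube covered √(0.6² + 0.4²) ≈ 0.7 units.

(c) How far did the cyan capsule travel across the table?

3.1

The cyan capsule moved from about (11.7, 4.1) to (8.8, 5.1), a distance of √(2.9² + 1.0²) ≈ 3.1.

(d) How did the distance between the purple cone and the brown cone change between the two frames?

-0.9

They were about 11.8 units apart before and 10.9 after — 0.9 units closer together.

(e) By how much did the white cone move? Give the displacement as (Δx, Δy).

(-0.6, 3.0)

From the two frames, the white cone sits at roughly (12.1, 0.8) before and (11.5, 3.8) after.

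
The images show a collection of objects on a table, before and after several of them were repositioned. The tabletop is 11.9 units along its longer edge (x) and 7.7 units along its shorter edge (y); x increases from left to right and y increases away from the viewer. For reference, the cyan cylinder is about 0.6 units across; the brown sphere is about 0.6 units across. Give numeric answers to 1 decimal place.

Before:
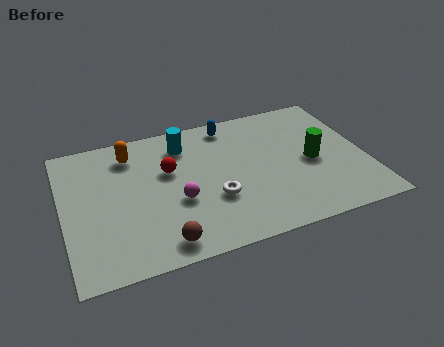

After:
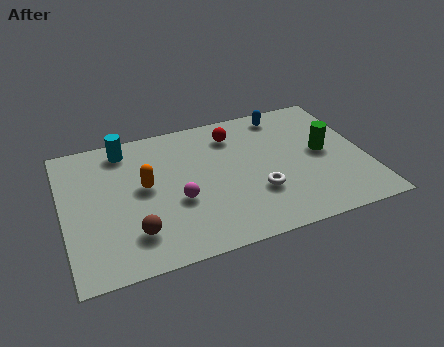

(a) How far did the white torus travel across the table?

1.7

The white torus was near (5.8, 2.7) before and (7.5, 2.5) after, so it travelled √(1.7² + 0.2²) ≈ 1.7 units.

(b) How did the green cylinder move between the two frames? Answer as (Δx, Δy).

(0.5, 0.4)

The green cylinder was at about (9.8, 3.6) and moved to about (10.3, 4.0).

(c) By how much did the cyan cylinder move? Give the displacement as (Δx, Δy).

(-2.3, 0.5)

The cyan cylinder started near (4.9, 6.1) and ended near (2.6, 6.6).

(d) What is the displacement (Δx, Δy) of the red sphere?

(2.7, 1.3)

The red sphere was at about (4.2, 4.8) and moved to about (6.9, 6.1).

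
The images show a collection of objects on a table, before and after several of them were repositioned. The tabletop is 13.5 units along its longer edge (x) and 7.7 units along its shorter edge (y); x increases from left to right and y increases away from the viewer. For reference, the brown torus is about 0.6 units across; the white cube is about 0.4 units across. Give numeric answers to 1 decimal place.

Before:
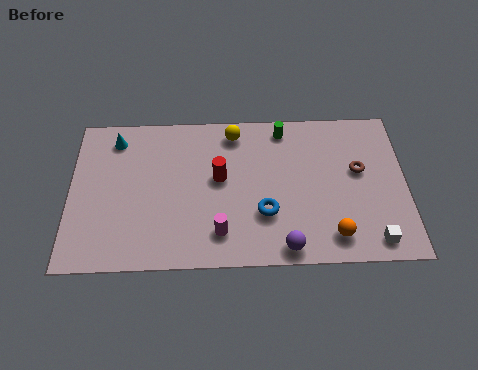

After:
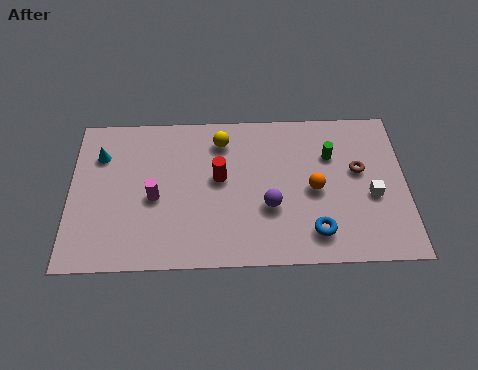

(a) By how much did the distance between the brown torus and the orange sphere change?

-1.4

They were about 3.4 units apart before and 2.0 after — 1.4 units closer together.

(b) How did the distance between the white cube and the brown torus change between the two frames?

-2.1

They were about 3.5 units apart before and 1.4 after — 2.1 units closer together.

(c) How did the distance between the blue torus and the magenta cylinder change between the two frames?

+4.7

Before: roughly 2.0 units apart; after: 6.7. That's 4.7 units further apart.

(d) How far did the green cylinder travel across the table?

2.4

From (8.6, 6.7) to (10.5, 5.3), the green cylinder covered √(1.9² + 1.4²) ≈ 2.4 units.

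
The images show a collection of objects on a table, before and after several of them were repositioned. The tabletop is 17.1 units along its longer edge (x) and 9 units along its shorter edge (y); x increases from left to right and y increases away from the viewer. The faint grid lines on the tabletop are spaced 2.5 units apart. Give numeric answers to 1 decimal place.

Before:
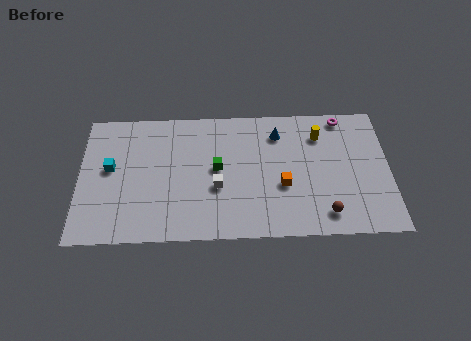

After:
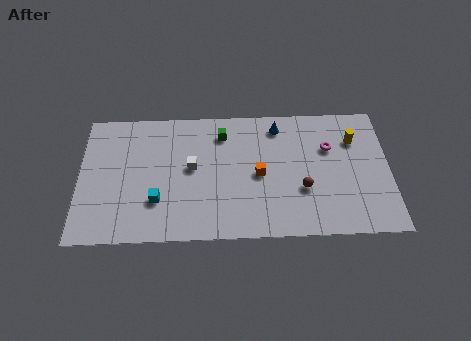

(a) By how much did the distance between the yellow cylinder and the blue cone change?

+2.0

Before: roughly 2.3 units apart; after: 4.3. That's 2.0 units further apart.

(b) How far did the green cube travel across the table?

2.4

The green cube was near (7.6, 4.8) before and (7.9, 7.2) after, so it travelled √(0.3² + 2.4²) ≈ 2.4 units.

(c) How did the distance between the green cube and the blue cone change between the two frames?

-1.0

The distance was about 4.1 in the first image and 3.1 in the second, so they moved 1.0 units closer together.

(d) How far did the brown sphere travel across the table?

2.1

The brown sphere moved from about (13.5, 1.5) to (12.3, 3.2), a distance of √(1.2² + 1.7²) ≈ 2.1.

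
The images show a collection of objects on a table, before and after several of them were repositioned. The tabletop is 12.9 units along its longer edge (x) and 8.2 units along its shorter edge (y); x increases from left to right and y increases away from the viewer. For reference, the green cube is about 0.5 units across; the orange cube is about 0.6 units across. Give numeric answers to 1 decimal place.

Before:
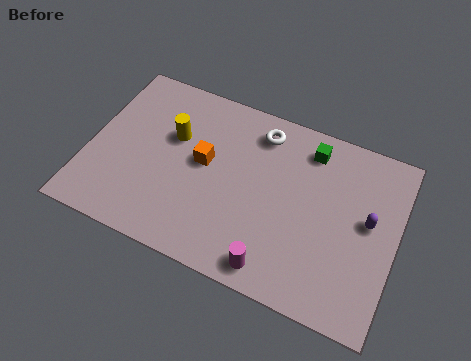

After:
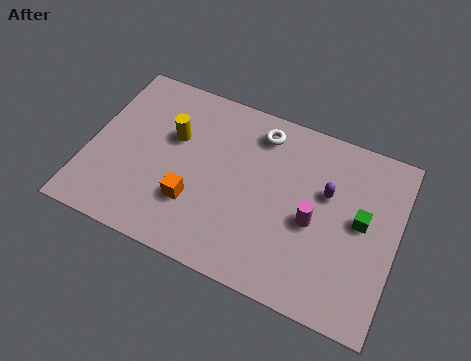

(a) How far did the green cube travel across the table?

3.4

The green cube moved from about (9.0, 6.8) to (11.4, 4.4), a distance of √(2.4² + 2.4²) ≈ 3.4.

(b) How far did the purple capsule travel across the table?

1.9

The purple capsule was near (11.7, 4.5) before and (9.9, 5.1) after, so it travelled √(1.8² + 0.6²) ≈ 1.9 units.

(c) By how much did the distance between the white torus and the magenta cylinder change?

-1.8

They were about 5.9 units apart before and 4.1 after — 1.8 units closer together.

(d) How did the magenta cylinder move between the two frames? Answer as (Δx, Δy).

(1.3, 2.6)

The magenta cylinder started near (8.2, 1.0) and ended near (9.5, 3.6).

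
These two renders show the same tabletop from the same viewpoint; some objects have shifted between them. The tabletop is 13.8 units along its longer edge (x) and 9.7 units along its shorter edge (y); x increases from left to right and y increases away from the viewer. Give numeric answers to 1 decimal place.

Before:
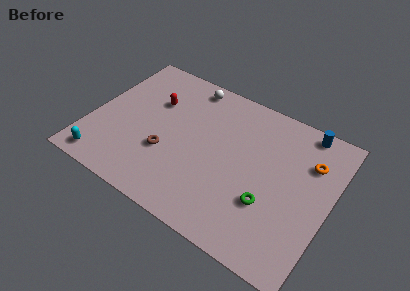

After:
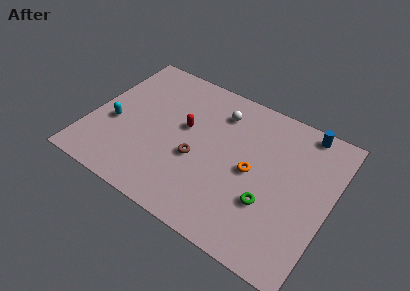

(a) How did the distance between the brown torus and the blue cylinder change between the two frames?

-1.6

Before: roughly 9.0 units apart; after: 7.4. That's 1.6 units closer together.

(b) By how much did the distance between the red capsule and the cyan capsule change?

-1.5

Before: roughly 5.8 units apart; after: 4.3. That's 1.5 units closer together.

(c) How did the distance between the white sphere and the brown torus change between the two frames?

-1.4

They were about 5.2 units apart before and 3.8 after — 1.4 units closer together.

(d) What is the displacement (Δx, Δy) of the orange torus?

(-3.0, -2.2)

The orange torus was at about (12.4, 6.9) and moved to about (9.4, 4.7).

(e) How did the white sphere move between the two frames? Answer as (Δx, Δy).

(2.0, -1.0)

From the two frames, the white sphere sits at roughly (5.0, 8.6) before and (7.0, 7.6) after.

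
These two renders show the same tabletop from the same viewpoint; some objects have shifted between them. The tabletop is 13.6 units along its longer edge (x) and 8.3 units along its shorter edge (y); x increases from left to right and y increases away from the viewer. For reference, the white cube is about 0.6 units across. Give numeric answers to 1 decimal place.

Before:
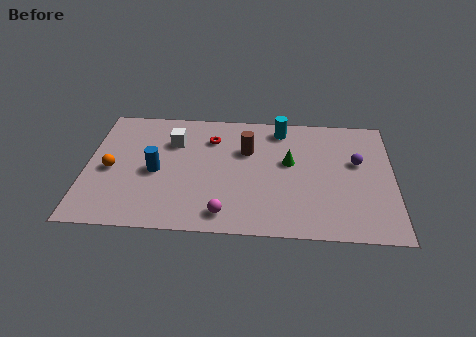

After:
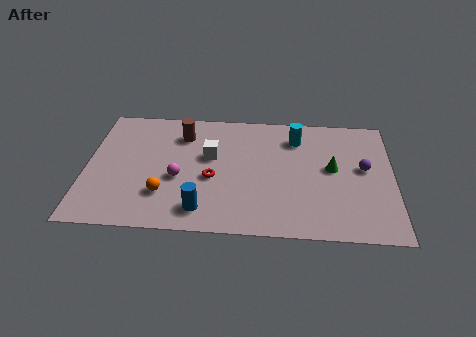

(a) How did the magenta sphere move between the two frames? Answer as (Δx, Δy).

(-2.1, 2.2)

From the two frames, the magenta sphere sits at roughly (6.2, 1.2) before and (4.1, 3.4) after.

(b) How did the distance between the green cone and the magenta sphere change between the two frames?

+2.3

They were about 4.6 units apart before and 6.9 after — 2.3 units further apart.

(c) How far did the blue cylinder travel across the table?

3.2

The blue cylinder moved from about (3.1, 3.8) to (5.2, 1.4), a distance of √(2.1² + 2.4²) ≈ 3.2.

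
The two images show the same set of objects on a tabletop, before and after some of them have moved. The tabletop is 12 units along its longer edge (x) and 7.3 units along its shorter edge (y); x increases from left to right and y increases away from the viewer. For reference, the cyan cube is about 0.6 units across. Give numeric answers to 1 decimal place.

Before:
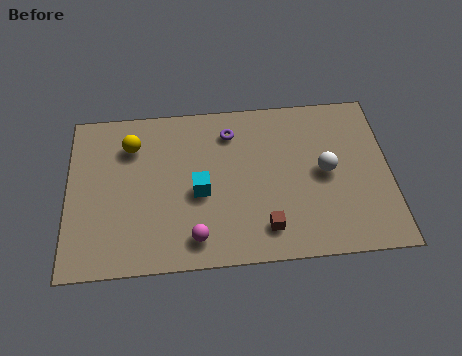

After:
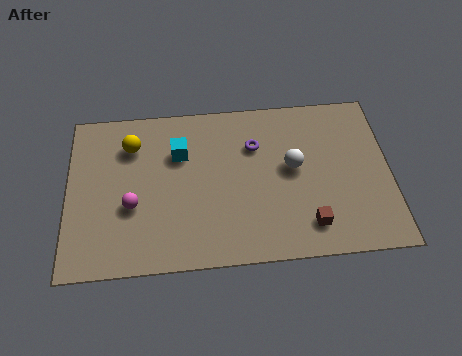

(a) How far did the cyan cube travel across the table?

1.9

The cyan cube was near (4.9, 3.2) before and (4.2, 5.0) after, so it travelled √(0.7² + 1.8²) ≈ 1.9 units.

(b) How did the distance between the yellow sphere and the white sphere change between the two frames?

-1.2

Before: roughly 7.4 units apart; after: 6.2. That's 1.2 units closer together.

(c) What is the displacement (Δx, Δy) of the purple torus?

(0.9, -0.7)

The purple torus started near (6.1, 5.8) and ended near (7.0, 5.1).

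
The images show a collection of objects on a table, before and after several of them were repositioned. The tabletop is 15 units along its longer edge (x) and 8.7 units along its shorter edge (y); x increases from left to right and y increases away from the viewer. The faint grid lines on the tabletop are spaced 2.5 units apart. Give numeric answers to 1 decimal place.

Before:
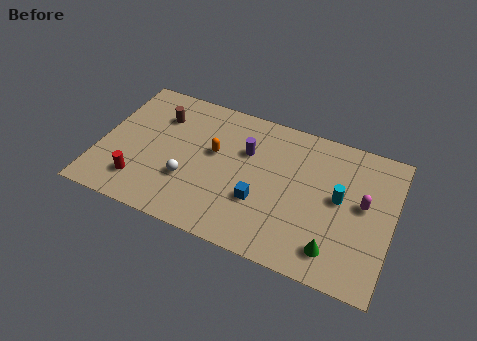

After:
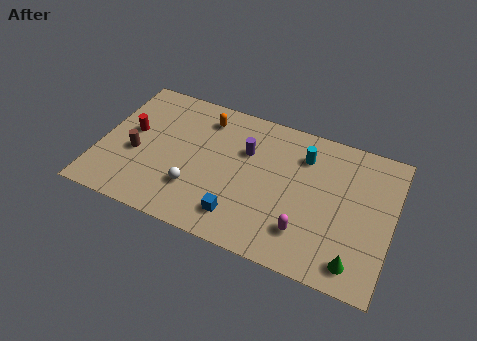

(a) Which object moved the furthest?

the magenta capsule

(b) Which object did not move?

the purple cylinder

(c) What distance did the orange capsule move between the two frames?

2.1

The orange capsule moved from about (5.8, 5.1) to (5.1, 7.1), a distance of √(0.7² + 2.0²) ≈ 2.1.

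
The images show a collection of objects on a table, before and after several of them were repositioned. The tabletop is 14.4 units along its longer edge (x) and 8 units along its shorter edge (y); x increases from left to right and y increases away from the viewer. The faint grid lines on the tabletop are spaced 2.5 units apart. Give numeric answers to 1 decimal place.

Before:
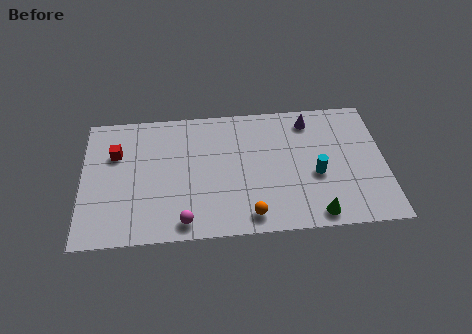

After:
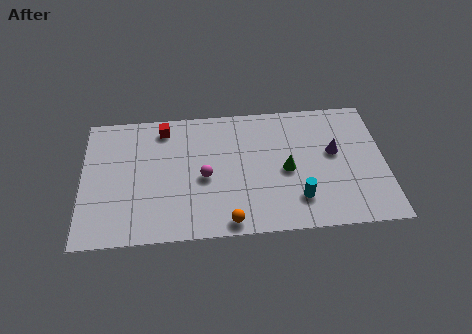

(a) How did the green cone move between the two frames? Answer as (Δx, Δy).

(-1.3, 2.8)

The green cone was at about (11.0, 0.9) and moved to about (9.7, 3.7).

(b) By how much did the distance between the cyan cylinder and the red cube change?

-1.7

Before: roughly 9.7 units apart; after: 8.0. That's 1.7 units closer together.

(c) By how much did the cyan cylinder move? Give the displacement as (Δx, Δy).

(-0.9, -1.4)

The cyan cylinder started near (11.1, 3.3) and ended near (10.2, 1.9).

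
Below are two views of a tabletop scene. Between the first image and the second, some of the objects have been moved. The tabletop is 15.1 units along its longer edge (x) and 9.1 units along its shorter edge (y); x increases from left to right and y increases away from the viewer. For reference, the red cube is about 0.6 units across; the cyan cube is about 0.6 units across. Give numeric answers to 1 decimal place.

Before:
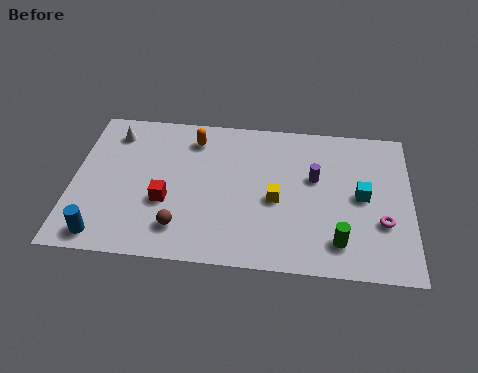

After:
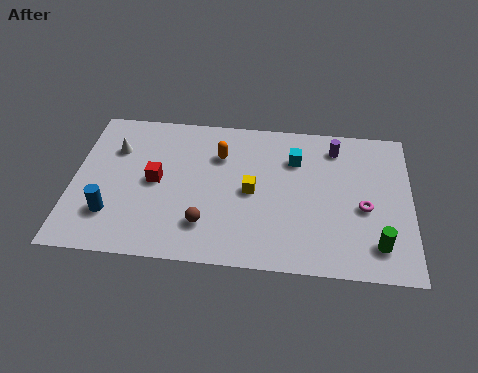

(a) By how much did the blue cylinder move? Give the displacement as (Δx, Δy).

(0.3, 1.3)

From the two frames, the blue cylinder sits at roughly (1.5, 1.1) before and (1.8, 2.4) after.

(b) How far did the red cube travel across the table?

1.3

The red cube was near (4.2, 3.4) before and (3.7, 4.6) after, so it travelled √(0.5² + 1.2²) ≈ 1.3 units.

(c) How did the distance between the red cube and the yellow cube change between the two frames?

-0.6

Before: roughly 4.9 units apart; after: 4.3. That's 0.6 units closer together.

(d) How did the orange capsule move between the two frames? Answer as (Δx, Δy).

(1.2, -0.9)

The orange capsule was at about (5.3, 7.4) and moved to about (6.5, 6.5).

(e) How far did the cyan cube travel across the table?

3.6

The cyan cube was near (12.9, 4.6) before and (9.9, 6.6) after, so it travelled √(3.0² + 2.0²) ≈ 3.6 units.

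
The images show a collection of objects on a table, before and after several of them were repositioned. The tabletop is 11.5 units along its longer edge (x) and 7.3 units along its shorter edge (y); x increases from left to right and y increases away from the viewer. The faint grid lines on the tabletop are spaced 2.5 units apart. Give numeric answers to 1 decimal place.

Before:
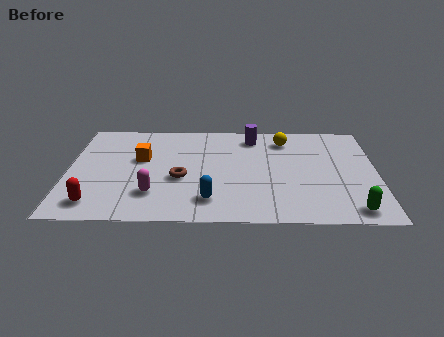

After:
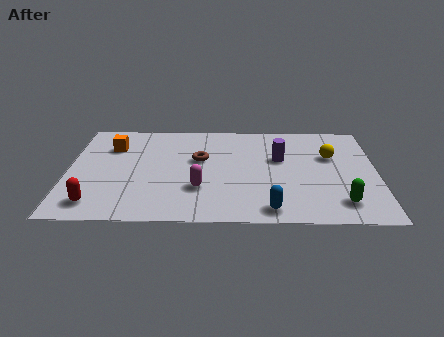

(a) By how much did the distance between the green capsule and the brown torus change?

-0.6

The distance was about 6.6 in the first image and 6.0 in the second, so they moved 0.6 units closer together.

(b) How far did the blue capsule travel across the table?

2.3

From (5.3, 1.5) to (7.5, 0.9), the blue capsule covered √(2.2² + 0.6²) ≈ 2.3 units.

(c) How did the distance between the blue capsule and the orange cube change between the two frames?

+3.5

The distance was about 3.9 in the first image and 7.4 in the second, so they moved 3.5 units further apart.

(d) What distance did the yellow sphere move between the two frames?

2.1

From (8.1, 5.9) to (9.8, 4.7), the yellow sphere covered √(1.7² + 1.2²) ≈ 2.1 units.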